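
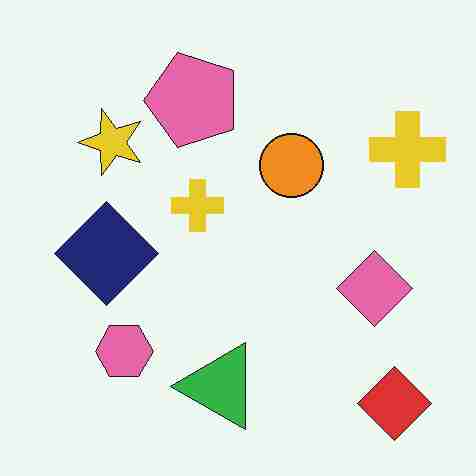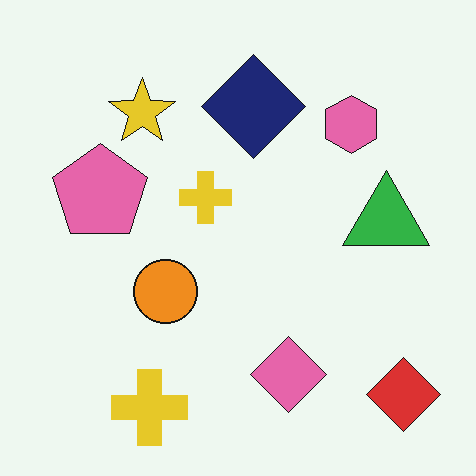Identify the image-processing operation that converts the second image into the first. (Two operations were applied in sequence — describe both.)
The image was transposed (reflected across the top-left ↔ bottom-right diagonal), then degraded with heavy JPEG compression.

Shapes have swapped their row and column positions — what was in the top-right is now in the bottom-left — a diagonal reflection. Blocky 8×8 compression artifacts appear around shape edges and the flat background shows ringing — characteristic JPEG degradation.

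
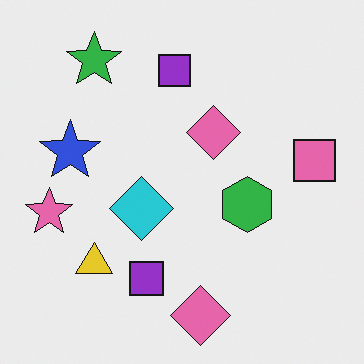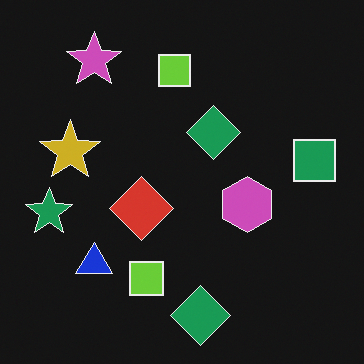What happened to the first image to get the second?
The transformation is: color-inverted (negative).

The light background has become dark and every shape's color is its complement — a photographic negative.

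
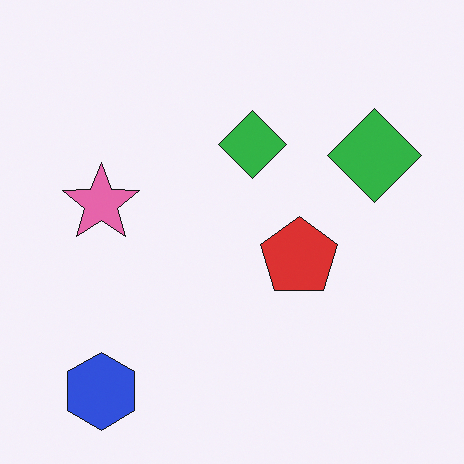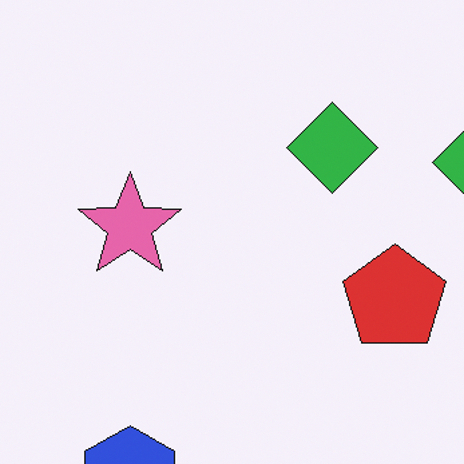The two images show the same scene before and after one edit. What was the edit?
Cropped slightly and scaled back up.

The visible shapes are larger and the field of view is narrower; shapes near the original edges may be partly or wholly outside the frame — a crop-and-rescale.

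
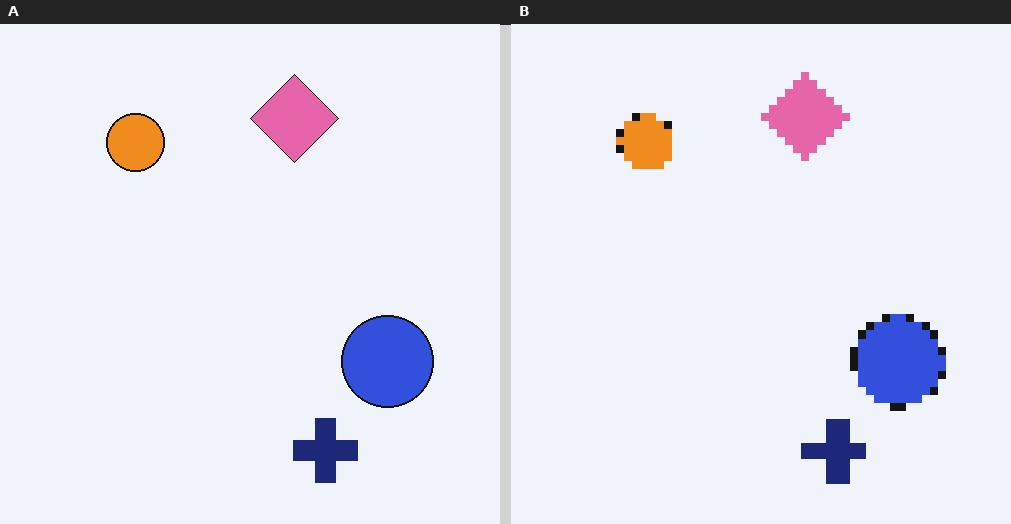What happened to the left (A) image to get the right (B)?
The right (B) image is the left (A) pixelated into visible square blocks.

Shapes are reduced to large square blocks; fine edges and outlines are lost — a downscale-then-upscale (mosaic) effect.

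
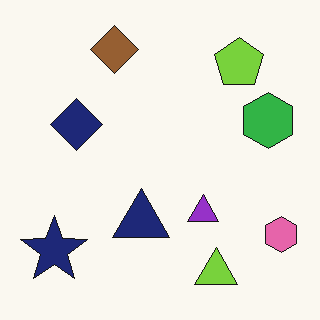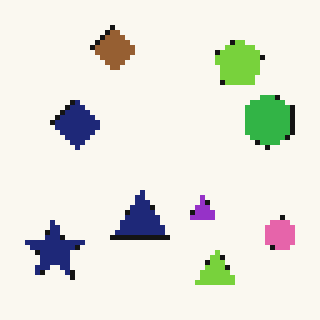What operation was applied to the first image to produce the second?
It was mildly pixelated.

Shapes are reduced to large square blocks; fine edges and outlines are lost — a downscale-then-upscale (mosaic) effect.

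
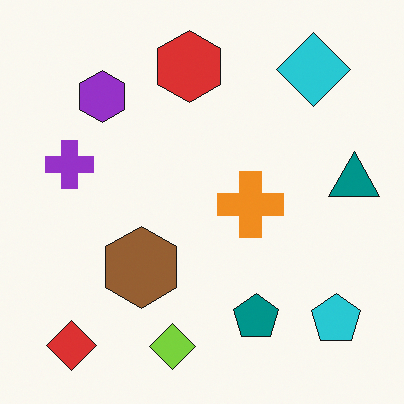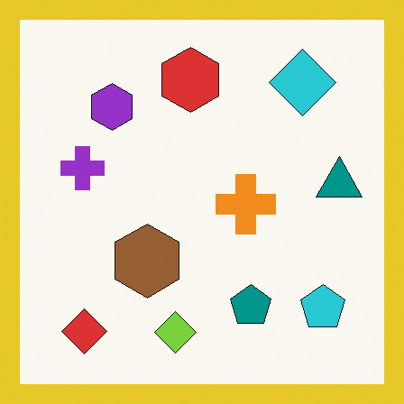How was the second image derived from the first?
It was framed with a yellow border.

A solid yellow frame runs around the edge of the second image, with the content slightly shrunk inside it.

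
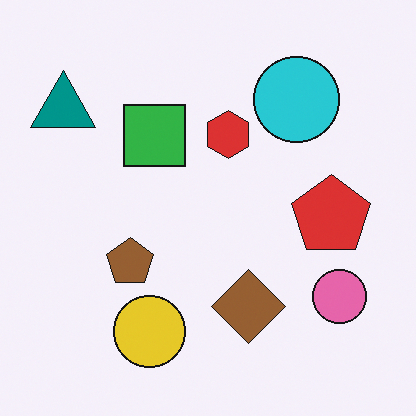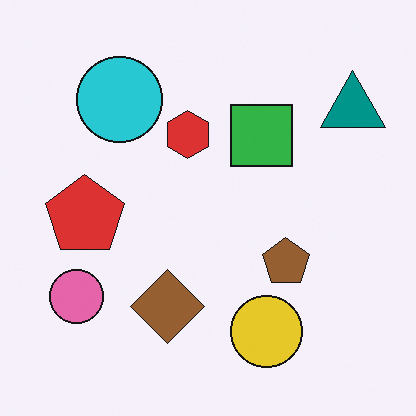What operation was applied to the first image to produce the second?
This is the original image flipped horizontally (left ↔ right).

The teal triangle is in the top-left of the first image and the top-right of the second — shapes on opposite sides of the vertical midline have swapped in a mirror flip.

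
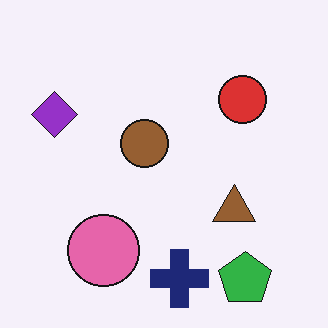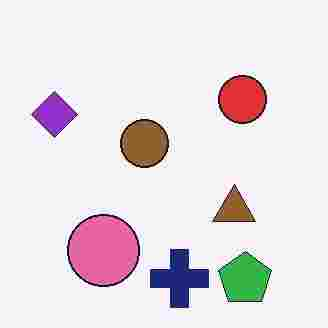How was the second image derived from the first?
The second image is the first heavily JPEG-compressed with obvious blocking artifacts.

Blocky 8×8 compression artifacts appear around shape edges and the flat background shows ringing — characteristic JPEG degradation.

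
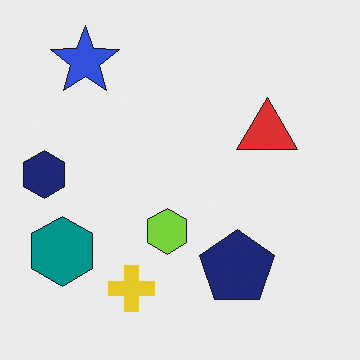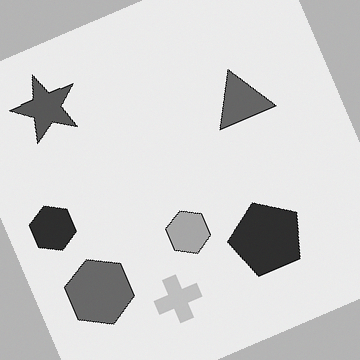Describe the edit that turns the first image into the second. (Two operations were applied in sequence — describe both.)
This is the original image rotated counter-clockwise by a clearly visible amount, then converted to grayscale.

Every shape is tilted by the same angle and the image corners show triangular fill wedges — a whole-image rotation by a non-right angle. All color is removed — every shape is now a shade of grey.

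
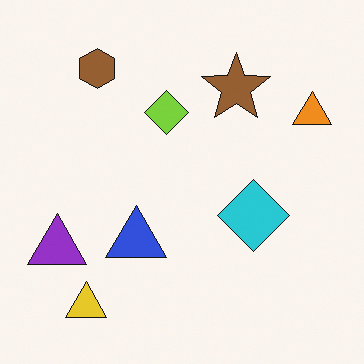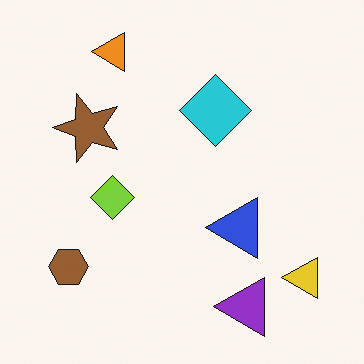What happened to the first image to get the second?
It was rotated 90° counter-clockwise.

The yellow triangle sits in the bottom-left of the first image and the bottom-right of the second — consistent with a whole-image 90° counter-clockwise rotation.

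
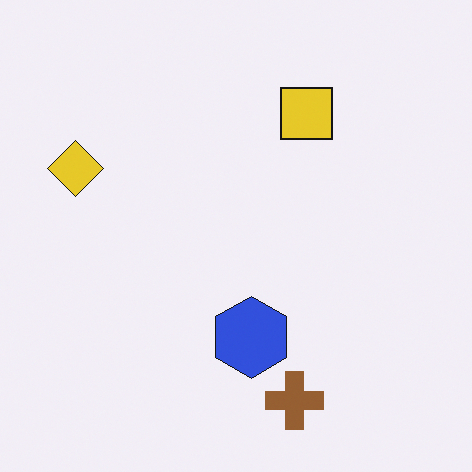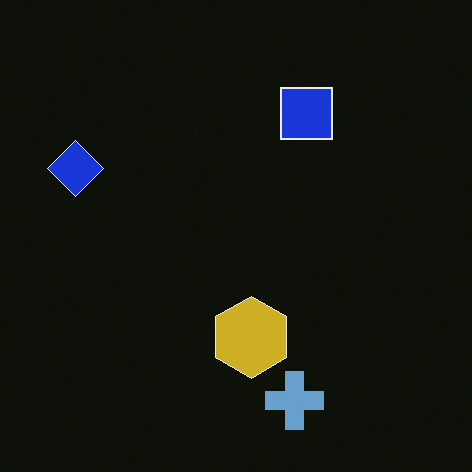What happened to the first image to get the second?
The second image is the first color-inverted (negative).

The light background has become dark and every shape's color is its complement — a photographic negative.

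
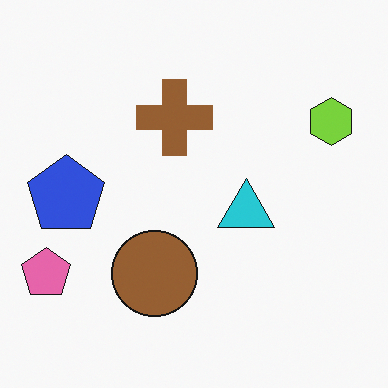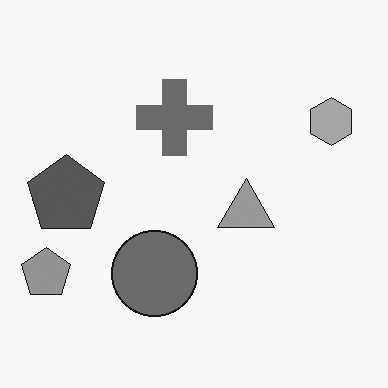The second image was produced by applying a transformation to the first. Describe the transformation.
It was converted to grayscale.

All color is removed — every shape is now a shade of grey.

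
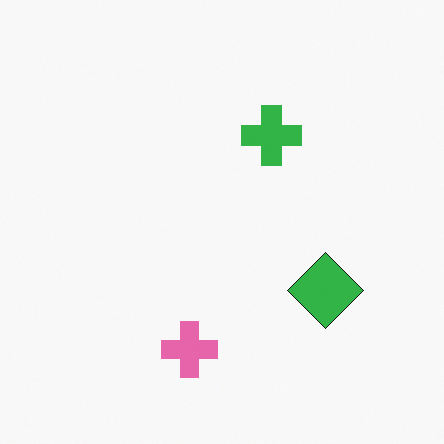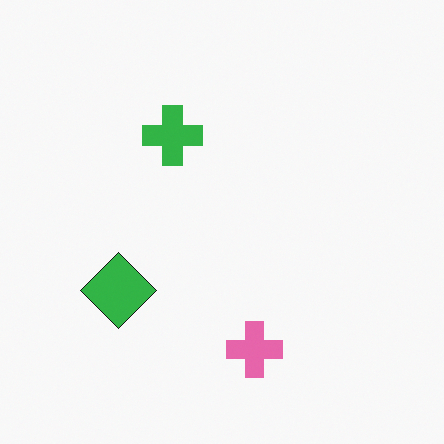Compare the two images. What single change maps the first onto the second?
This is the original image flipped horizontally (left ↔ right).

The green diamond is in the right of the first image and the left of the second — shapes on opposite sides of the vertical midline have swapped in a mirror flip.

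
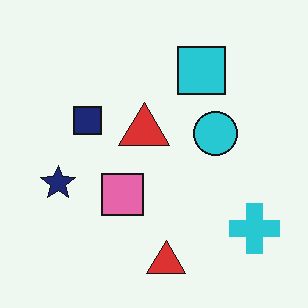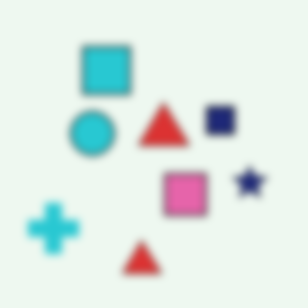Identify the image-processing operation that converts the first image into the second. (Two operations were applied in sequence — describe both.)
The image was noticeably gaussian-blurred, then flipped horizontally (left ↔ right).

Shape edges and outlines are uniformly softened across the whole image. The cyan cross is in the bottom-right of the first image and the bottom-left of the second — shapes on opposite sides of the vertical midline have swapped in a mirror flip.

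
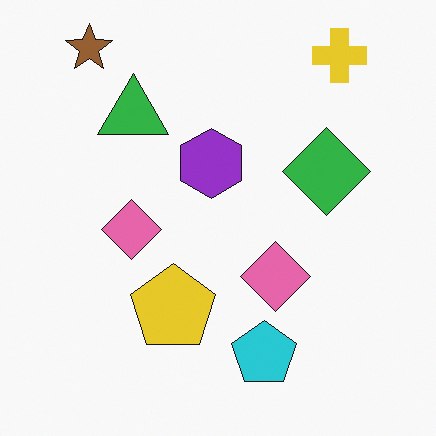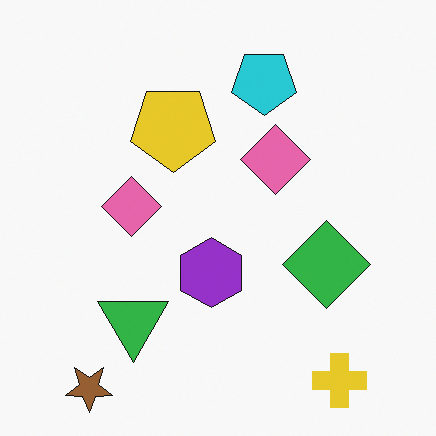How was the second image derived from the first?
The transformation is: flipped vertically (top ↔ bottom).

The brown star is in the top-left of the first image and the bottom-left of the second — shapes on opposite sides of the horizontal midline have swapped in a mirror flip.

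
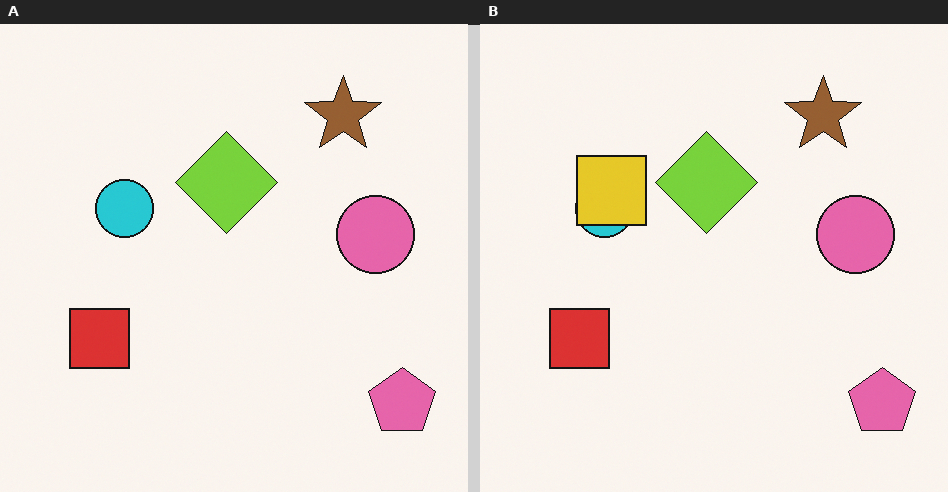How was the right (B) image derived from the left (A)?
Overlaid with an additional yellow square.

A yellow square appears in the right (B) image that is absent from the left (A).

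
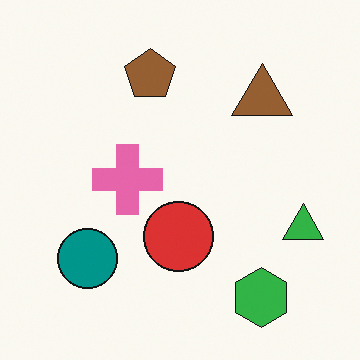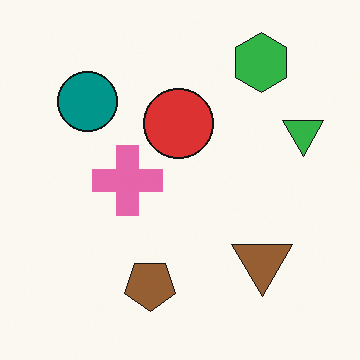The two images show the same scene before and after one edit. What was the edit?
This is the original image flipped vertically (top ↔ bottom).

The green hexagon is in the bottom-right of the first image and the top-right of the second — shapes on opposite sides of the horizontal midline have swapped in a mirror flip.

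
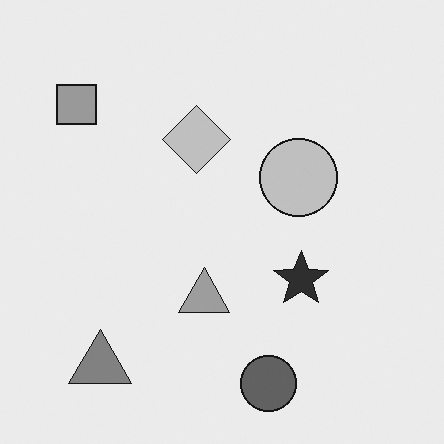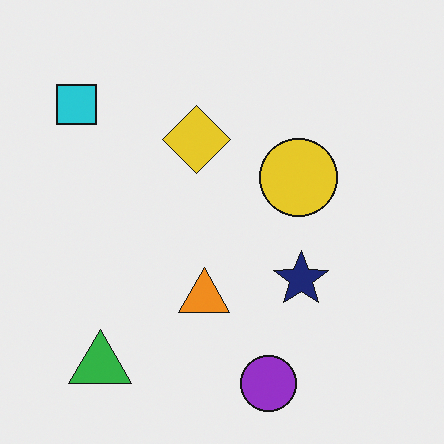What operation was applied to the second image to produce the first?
The transformation is: converted to grayscale.

All color is removed — every shape is now a shade of grey.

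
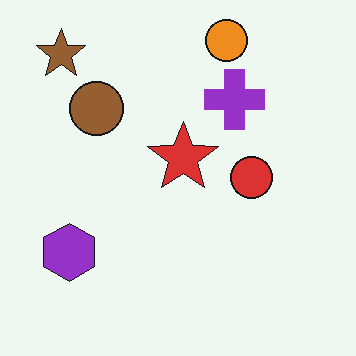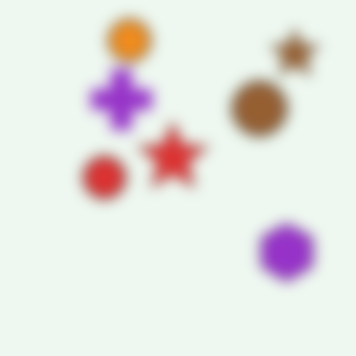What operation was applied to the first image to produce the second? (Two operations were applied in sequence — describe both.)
This is the original image flipped horizontally (left ↔ right), then strongly gaussian-blurred.

The brown star is in the top-left of the first image and the top-right of the second — shapes on opposite sides of the vertical midline have swapped in a mirror flip. Shape edges and outlines are uniformly softened across the whole image.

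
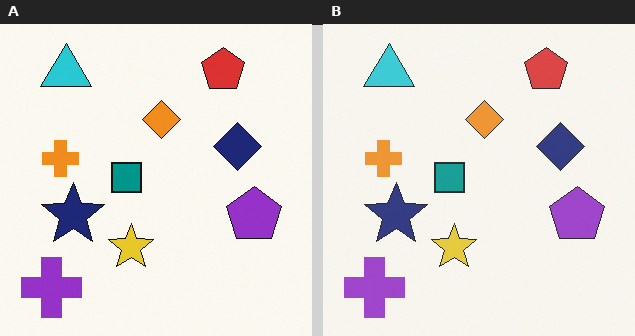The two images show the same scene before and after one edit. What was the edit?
The image was given slightly reduced contrast.

Tones are pushed toward mid-grey across the whole image — a global contrast change.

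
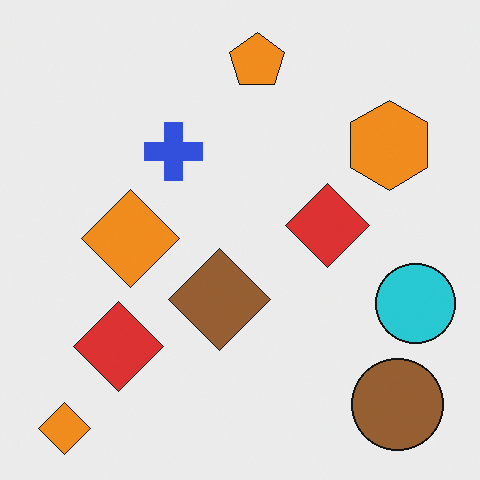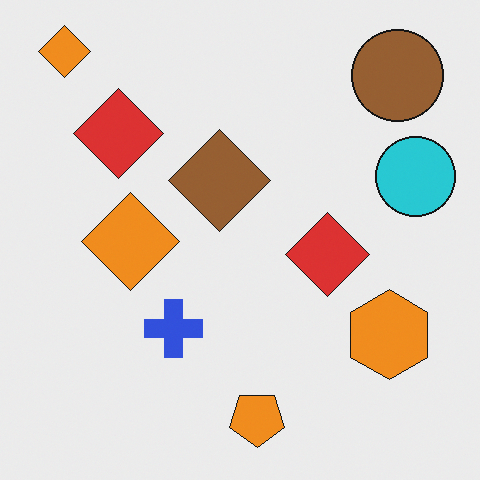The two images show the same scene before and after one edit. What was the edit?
It was flipped vertically (top ↔ bottom).

The orange pentagon is in the top of the first image and the bottom of the second — shapes on opposite sides of the horizontal midline have swapped in a mirror flip.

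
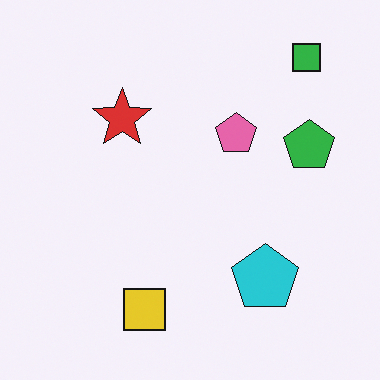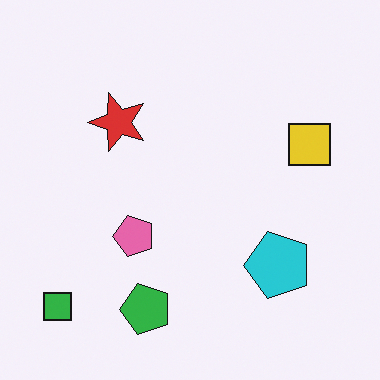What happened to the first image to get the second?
Transposed (reflected across the top-left ↔ bottom-right diagonal).

Shapes have swapped their row and column positions — what was in the top-right is now in the bottom-left — a diagonal reflection.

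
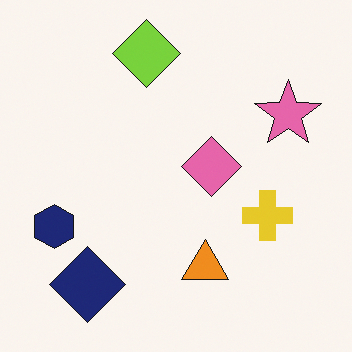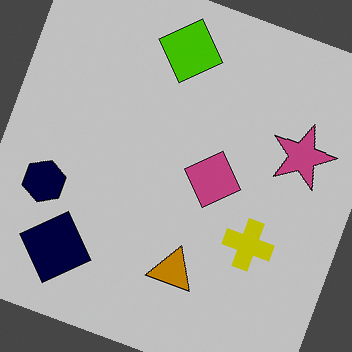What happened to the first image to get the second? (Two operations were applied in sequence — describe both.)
The transformation is: aggressively posterized, then rotated clockwise by a clearly visible amount.

Each flat color has snapped to a coarser quantized level — most visibly, the near-white background has dropped to a flat grey. Every shape is tilted by the same angle and the image corners show triangular fill wedges — a whole-image rotation by a non-right angle.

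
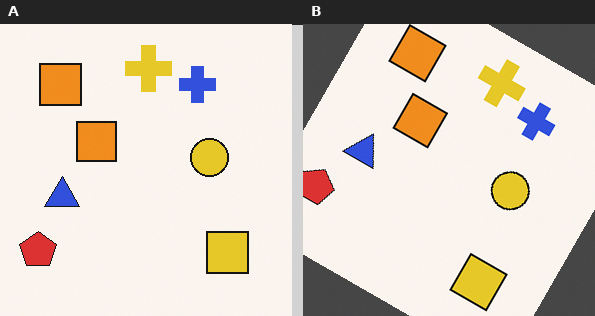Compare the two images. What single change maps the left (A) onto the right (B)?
Rotated clockwise by a clearly visible amount.

Every shape is tilted by the same angle and the image corners show triangular fill wedges — a whole-image rotation by a non-right angle.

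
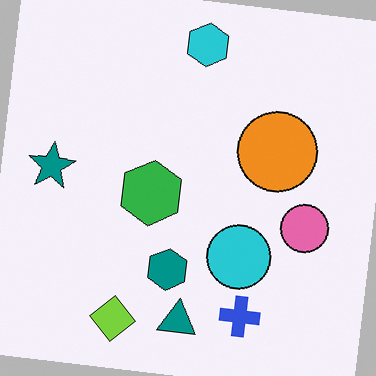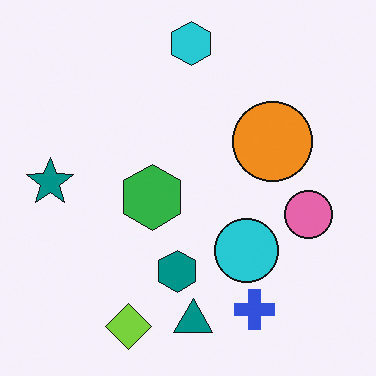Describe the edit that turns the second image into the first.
This is the original image rotated clockwise by a small amount.

Every shape is tilted by the same angle and the image corners show triangular fill wedges — a whole-image rotation by a non-right angle.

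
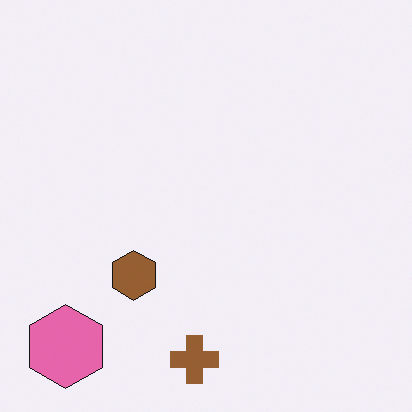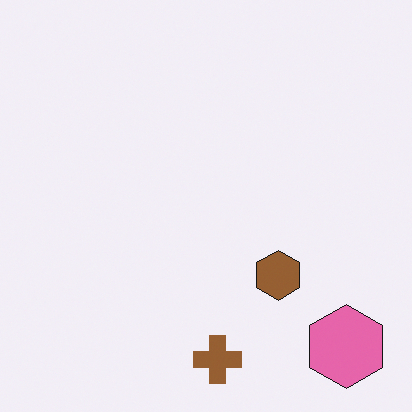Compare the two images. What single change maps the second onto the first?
This is the original image flipped horizontally (left ↔ right).

The pink hexagon is in the bottom-right of the second image and the bottom-left of the first — shapes on opposite sides of the vertical midline have swapped in a mirror flip.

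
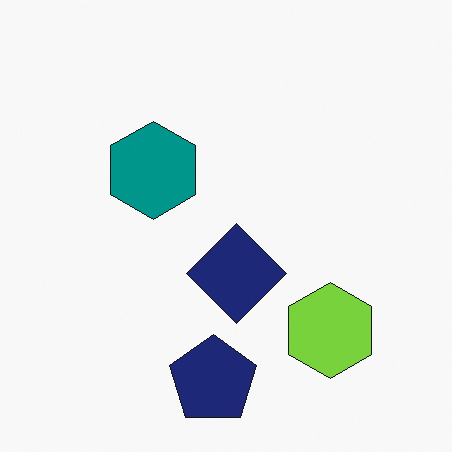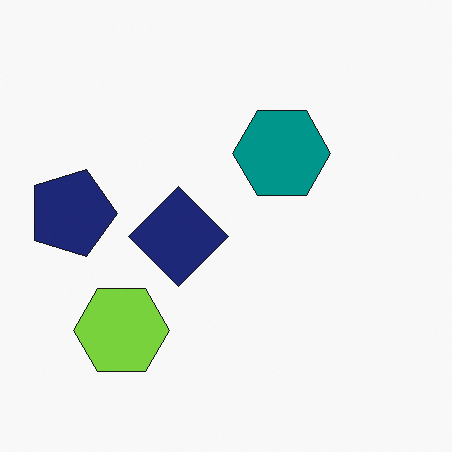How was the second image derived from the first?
It was rotated 90° clockwise.

The navy pentagon sits in the bottom of the first image and the left of the second — consistent with a whole-image 90° clockwise rotation.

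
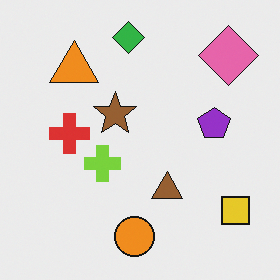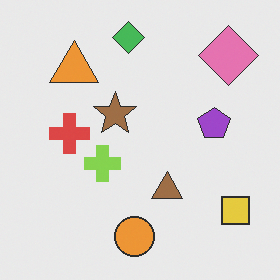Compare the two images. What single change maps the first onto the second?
It was given slightly reduced contrast.

Tones are pushed toward mid-grey across the whole image — a global contrast change.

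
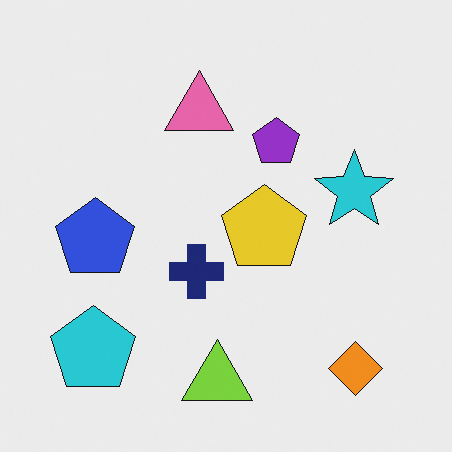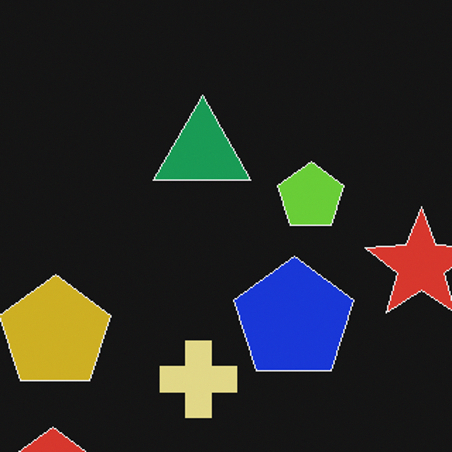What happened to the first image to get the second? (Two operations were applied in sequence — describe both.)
Cropped to a modestly smaller region and rescaled, then color-inverted (negative).

The visible shapes are larger and the field of view is narrower; shapes near the original edges may be partly or wholly outside the frame — a crop-and-rescale. The light background has become dark and every shape's color is its complement — a photographic negative.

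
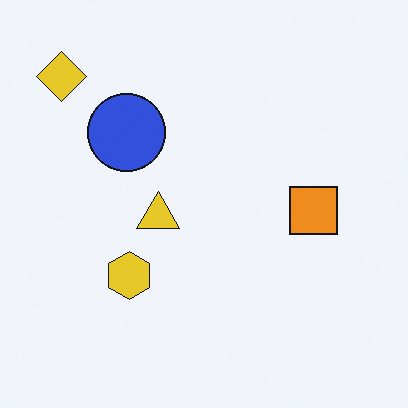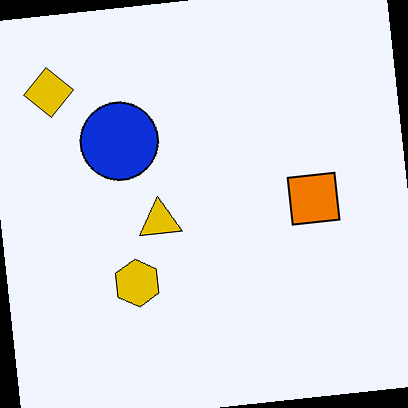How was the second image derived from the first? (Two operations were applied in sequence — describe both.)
The image was given slightly increased contrast, then rotated counter-clockwise by a small amount.

Tones are pushed away from mid-grey across the whole image — a global contrast change. Every shape is tilted by the same angle and the image corners show triangular fill wedges — a whole-image rotation by a non-right angle.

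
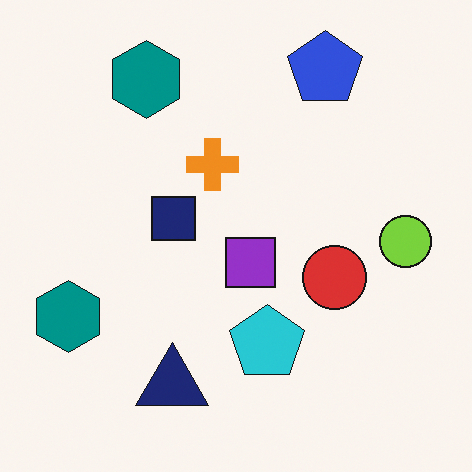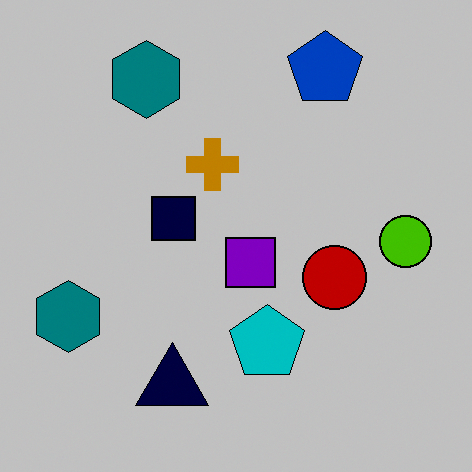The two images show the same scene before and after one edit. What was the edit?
The image was heavily posterized to just a handful of flat colors.

Each flat color has snapped to a coarser quantized level — most visibly, the near-white background has dropped to a flat grey.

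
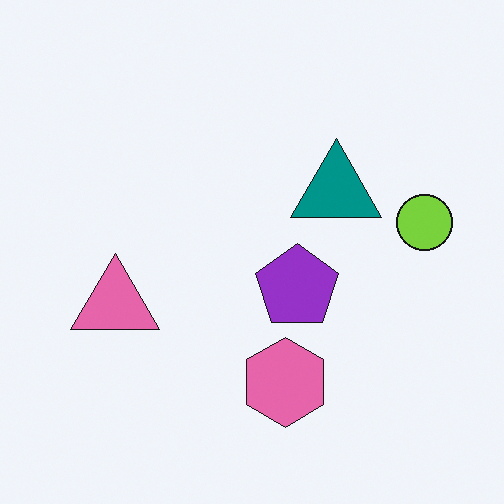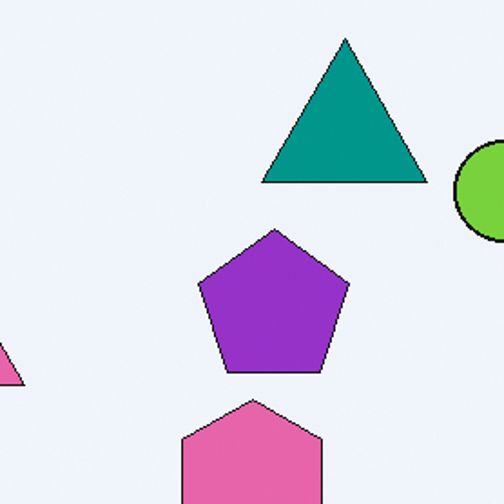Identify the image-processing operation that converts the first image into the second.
It was cropped tightly and scaled back up.

The visible shapes are larger and the field of view is narrower; shapes near the original edges may be partly or wholly outside the frame — a crop-and-rescale.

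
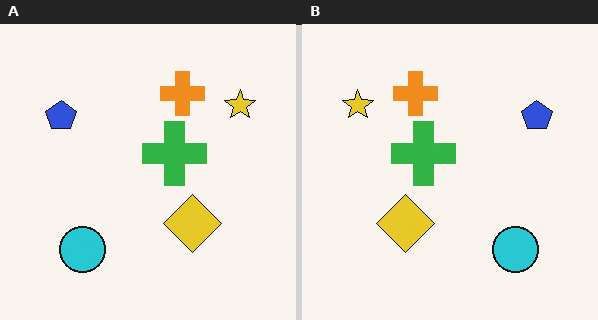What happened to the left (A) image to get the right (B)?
The right (B) image is the left (A) flipped horizontally (left ↔ right).

The yellow star is in the top-right of the left (A) image and the top-left of the right (B) — shapes on opposite sides of the vertical midline have swapped in a mirror flip.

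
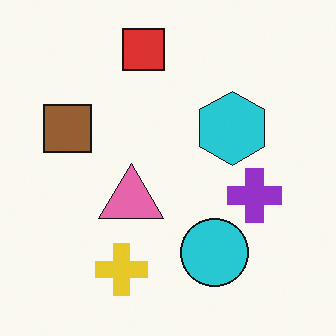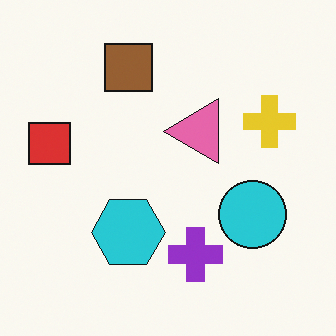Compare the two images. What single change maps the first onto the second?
The image was transposed (reflected across the top-left ↔ bottom-right diagonal).

Shapes have swapped their row and column positions — what was in the top-right is now in the bottom-left — a diagonal reflection.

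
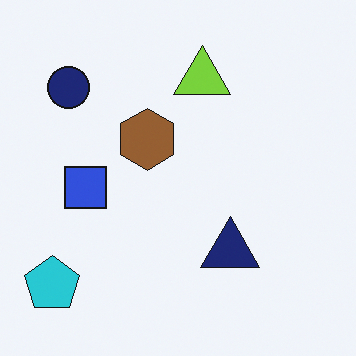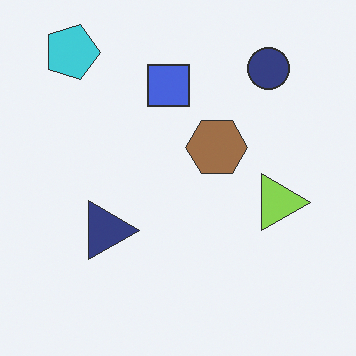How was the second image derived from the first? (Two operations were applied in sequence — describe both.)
The image was given slightly reduced contrast, then rotated 90° clockwise.

Tones are pushed toward mid-grey across the whole image — a global contrast change. The cyan pentagon sits in the bottom-left of the first image and the top-left of the second — consistent with a whole-image 90° clockwise rotation.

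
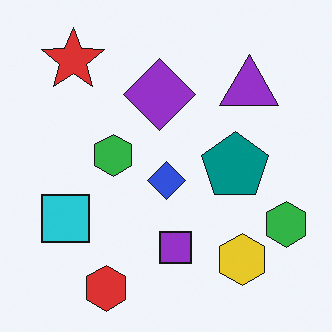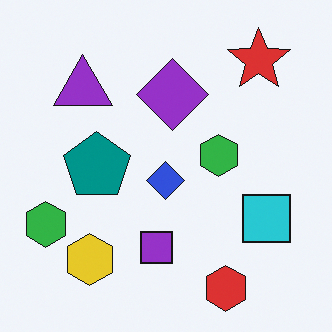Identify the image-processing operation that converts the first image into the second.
The image was flipped horizontally (left ↔ right).

The cyan square is in the left of the first image and the right of the second — shapes on opposite sides of the vertical midline have swapped in a mirror flip.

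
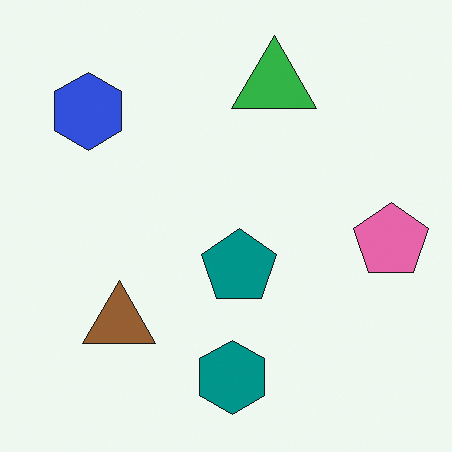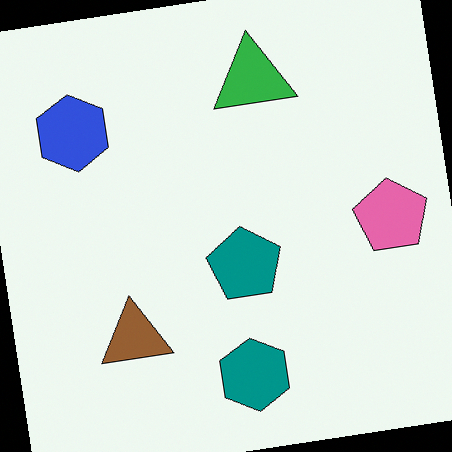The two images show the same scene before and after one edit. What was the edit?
It was rotated counter-clockwise by a small amount.

Every shape is tilted by the same angle and the image corners show triangular fill wedges — a whole-image rotation by a non-right angle.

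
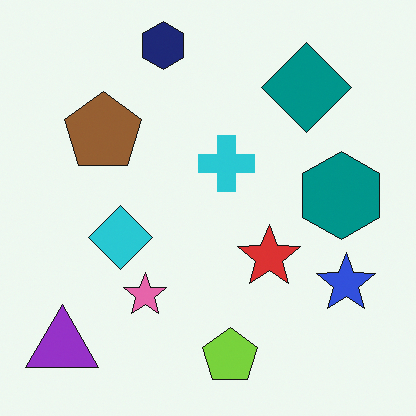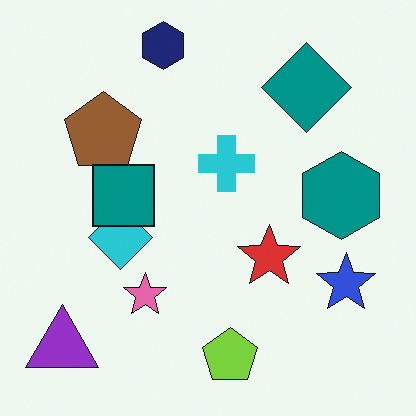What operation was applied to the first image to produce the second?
The image was overlaid with an additional teal square.

A teal square appears in the second image that is absent from the first.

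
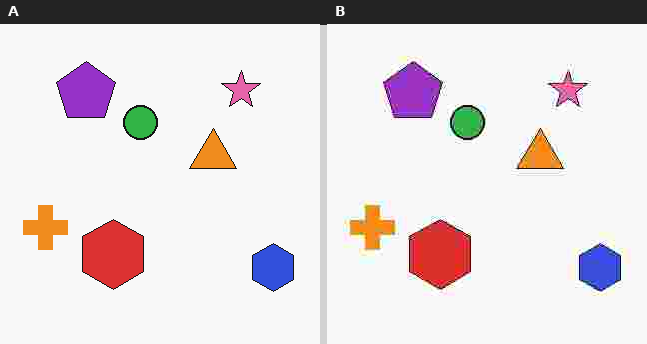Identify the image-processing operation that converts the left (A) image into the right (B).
It was degraded with heavy JPEG compression.

Blocky 8×8 compression artifacts appear around shape edges and the flat background shows ringing — characteristic JPEG degradation.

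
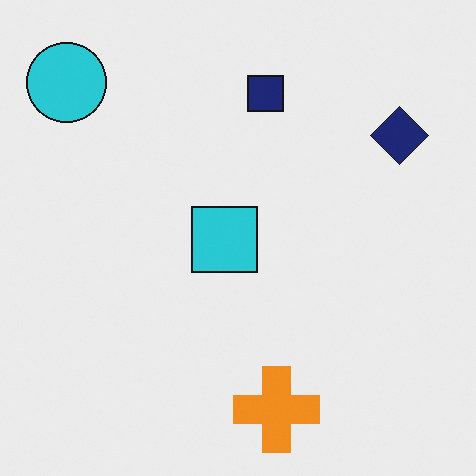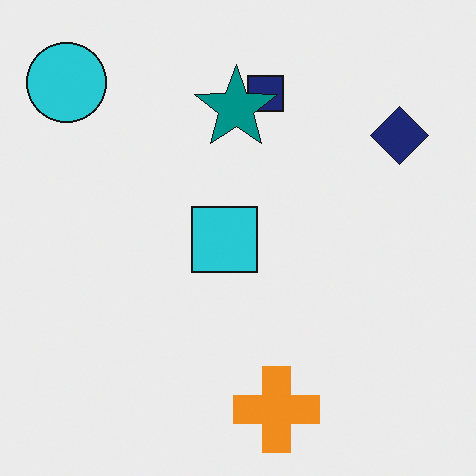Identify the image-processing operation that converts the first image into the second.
It was overlaid with an additional teal star.

A teal star appears in the second image that is absent from the first.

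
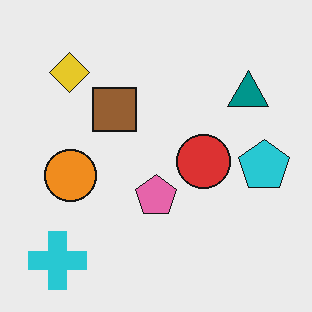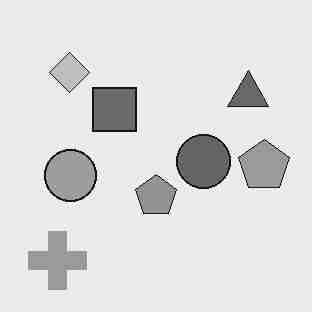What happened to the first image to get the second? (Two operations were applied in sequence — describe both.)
Converted to grayscale, then degraded with heavy JPEG compression.

All color is removed — every shape is now a shade of grey. Blocky 8×8 compression artifacts appear around shape edges and the flat background shows ringing — characteristic JPEG degradation.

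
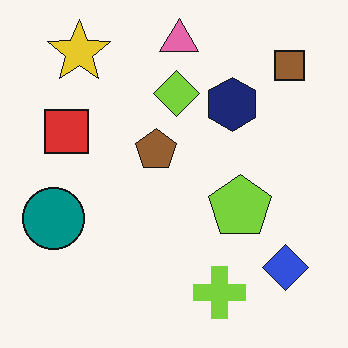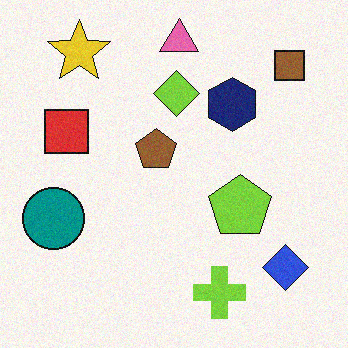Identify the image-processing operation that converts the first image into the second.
The image was degraded with subtle gaussian noise.

Random speckle covers the whole image, including the flat background.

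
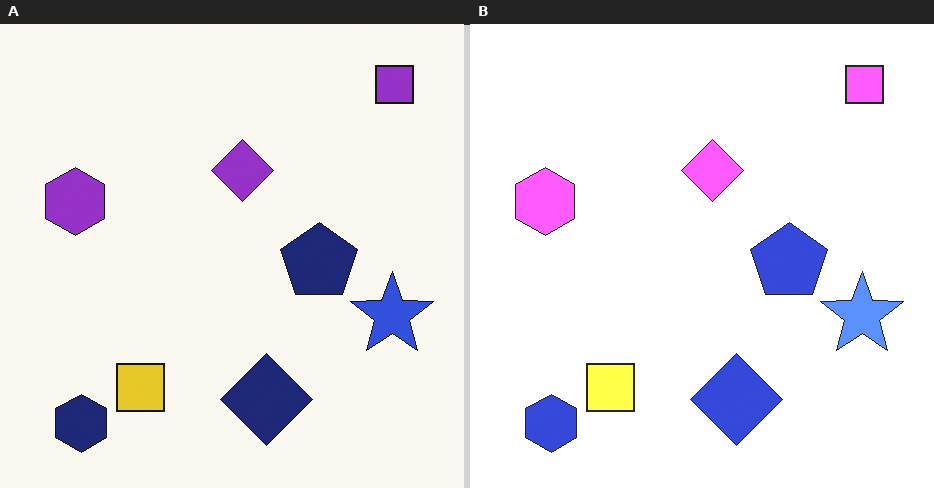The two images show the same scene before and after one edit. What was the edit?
The transformation is: brightened a lot.

Every pixel — background and shapes alike — is uniformly brightened.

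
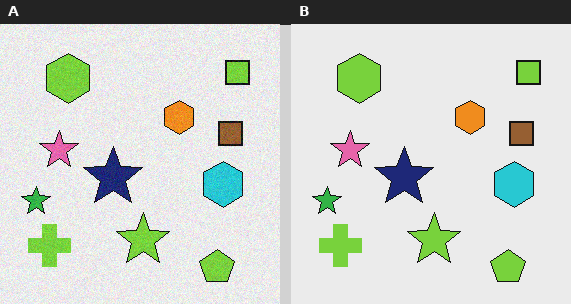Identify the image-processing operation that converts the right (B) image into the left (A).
The left (A) image is the right (B) degraded with subtle gaussian noise.

Random speckle covers the whole image, including the flat background.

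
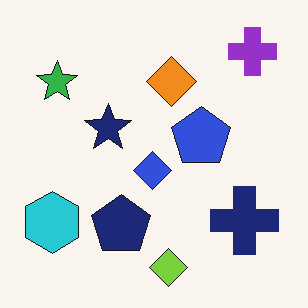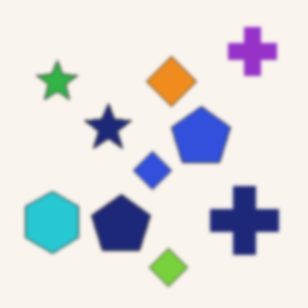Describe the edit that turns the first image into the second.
Lightly blurred.

Shape edges and outlines are uniformly softened across the whole image.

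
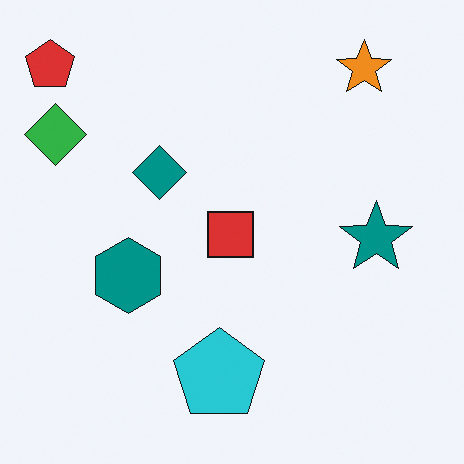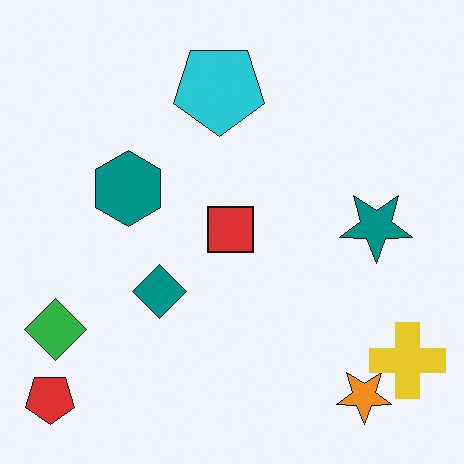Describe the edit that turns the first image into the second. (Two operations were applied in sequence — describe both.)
The transformation is: flipped vertically (top ↔ bottom), then overlaid with an additional yellow cross.

The red pentagon is in the top-left of the first image and the bottom-left of the second — shapes on opposite sides of the horizontal midline have swapped in a mirror flip. A yellow cross appears in the second image that is absent from the first.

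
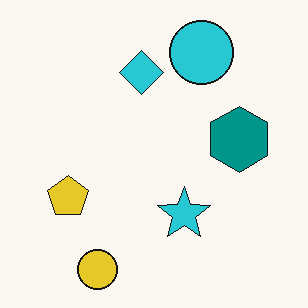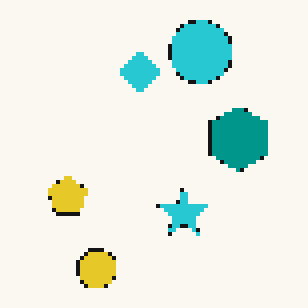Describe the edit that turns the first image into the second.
The second image is the first lightly pixelated (a mild mosaic effect).

Shapes are reduced to large square blocks; fine edges and outlines are lost — a downscale-then-upscale (mosaic) effect.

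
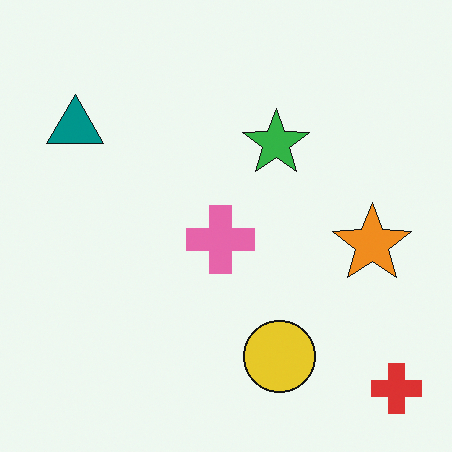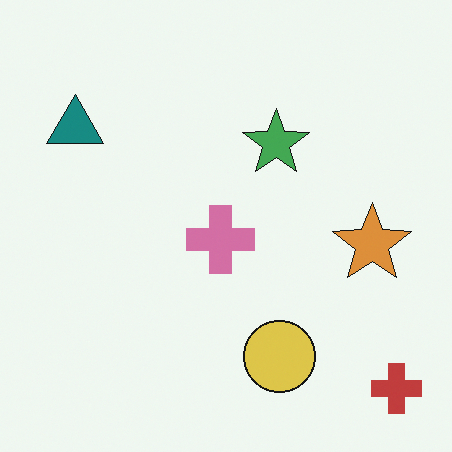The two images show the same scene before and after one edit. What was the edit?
The transformation is: slightly desaturated.

All colors are more muted and greyish — a global saturation change.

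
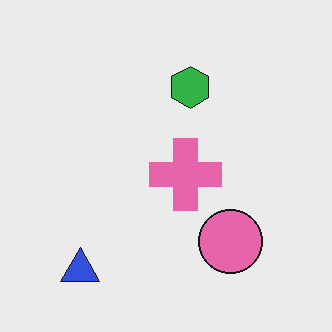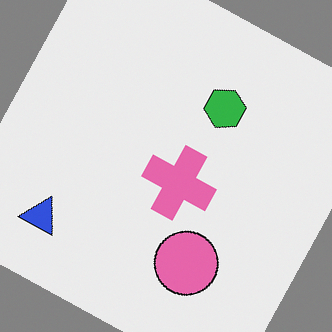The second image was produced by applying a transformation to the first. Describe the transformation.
The second image is the first rotated clockwise by a moderate amount.

Every shape is tilted by the same angle and the image corners show triangular fill wedges — a whole-image rotation by a non-right angle.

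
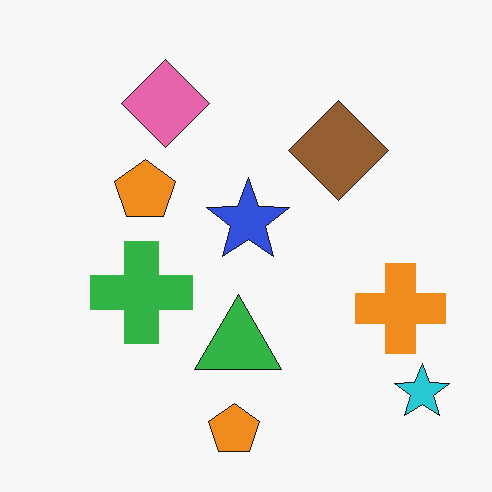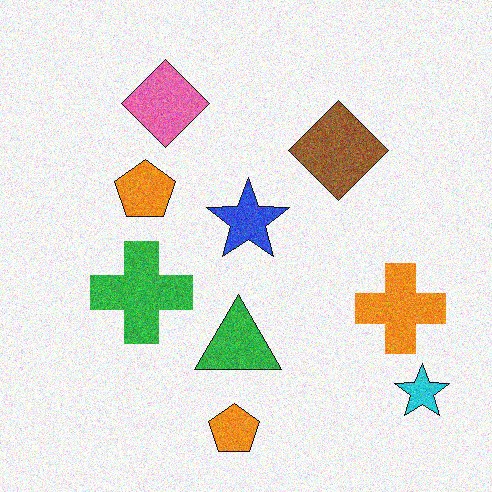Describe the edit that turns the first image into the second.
The image was degraded with visible gaussian noise.

Random speckle covers the whole image, including the flat background.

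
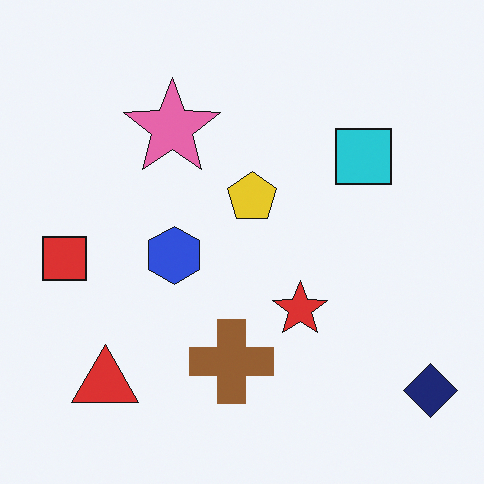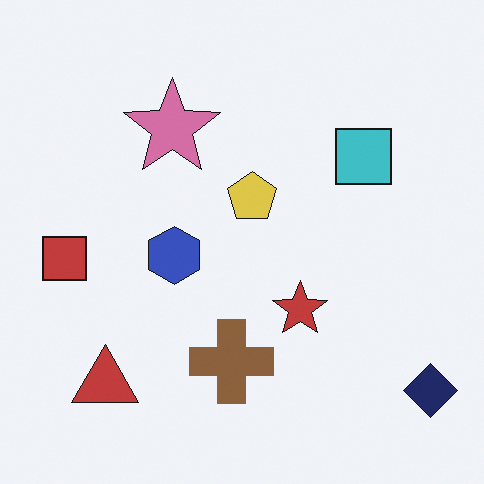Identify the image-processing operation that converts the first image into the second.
The image was slightly desaturated.

All colors are more muted and greyish — a global saturation change.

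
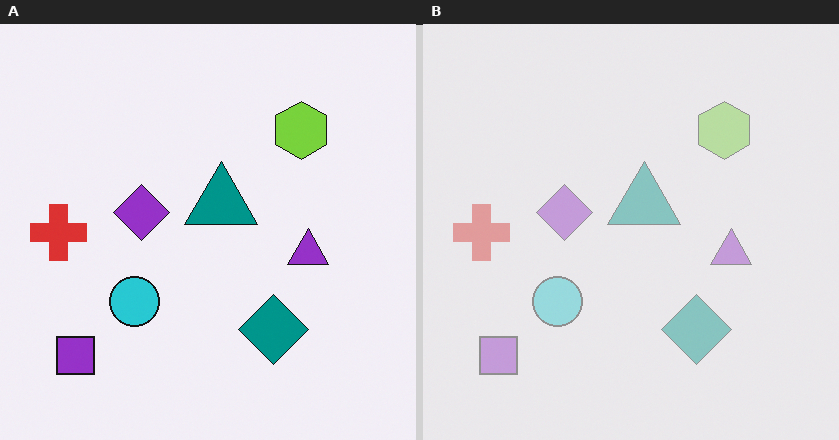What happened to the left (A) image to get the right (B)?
It was washed out (contrast reduced).

Tones are pushed toward mid-grey across the whole image — a global contrast change.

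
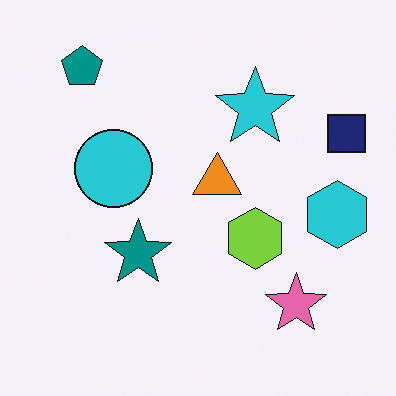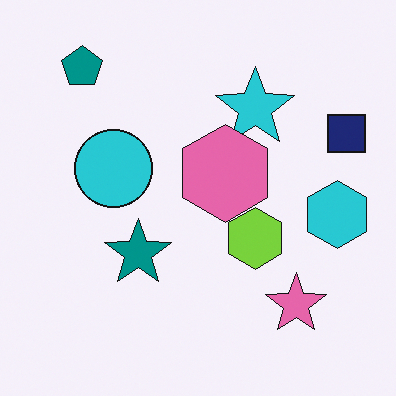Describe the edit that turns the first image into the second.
It was overlaid with an additional pink hexagon.

A pink hexagon appears in the second image that is absent from the first.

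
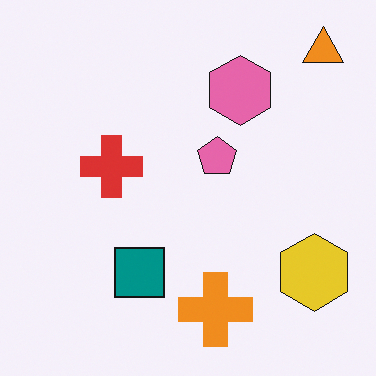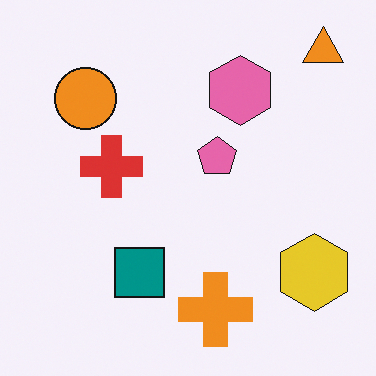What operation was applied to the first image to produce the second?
It was overlaid with an additional orange circle.

An orange circle appears in the second image that is absent from the first.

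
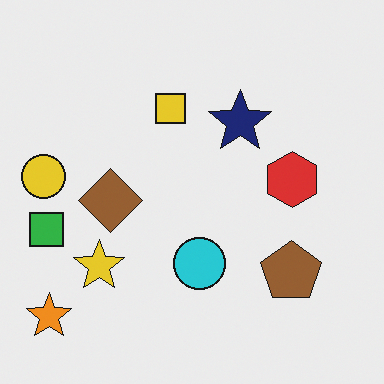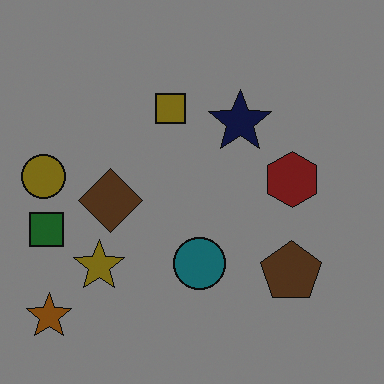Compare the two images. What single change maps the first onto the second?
The second image is the first noticeably darkened.

Every pixel — background and shapes alike — is uniformly darkened.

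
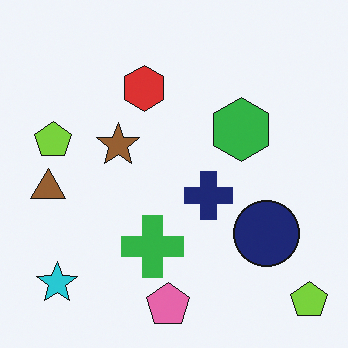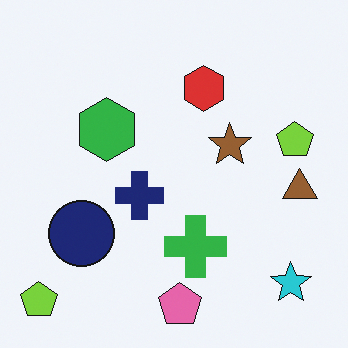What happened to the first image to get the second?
The transformation is: flipped horizontally (left ↔ right).

The brown triangle is in the left of the first image and the right of the second — shapes on opposite sides of the vertical midline have swapped in a mirror flip.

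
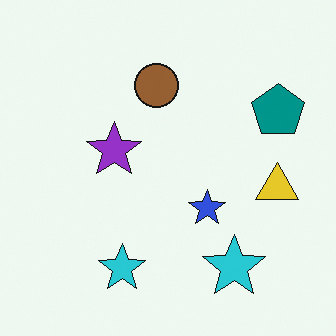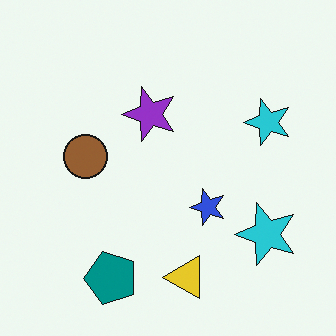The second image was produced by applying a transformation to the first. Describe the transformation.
The second image is the first transposed (reflected across the top-left ↔ bottom-right diagonal).

Shapes have swapped their row and column positions — what was in the top-right is now in the bottom-left — a diagonal reflection.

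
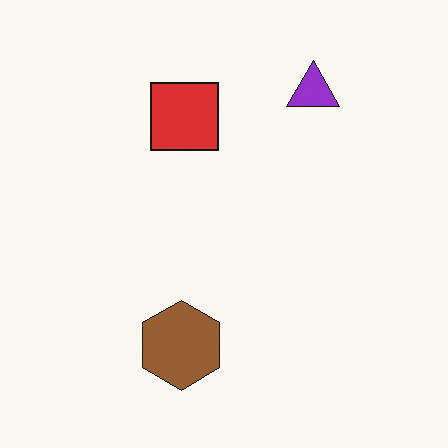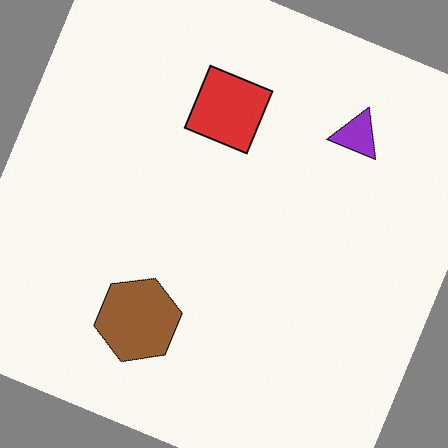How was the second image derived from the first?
The transformation is: rotated clockwise by a clearly visible amount.

Every shape is tilted by the same angle and the image corners show triangular fill wedges — a whole-image rotation by a non-right angle.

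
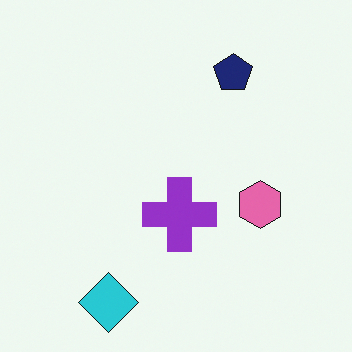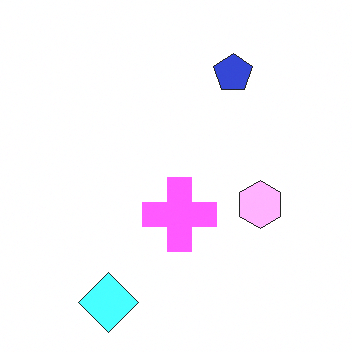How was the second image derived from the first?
The image was brightened a lot.

Every pixel — background and shapes alike — is uniformly brightened.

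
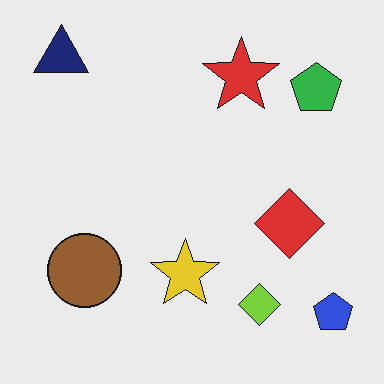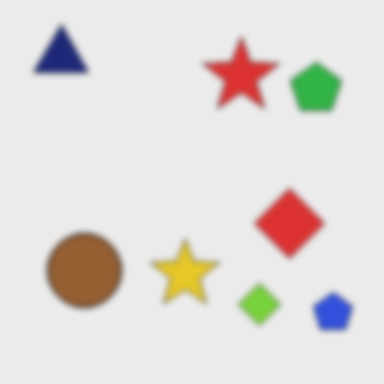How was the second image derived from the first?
It was noticeably gaussian-blurred.

Shape edges and outlines are uniformly softened across the whole image.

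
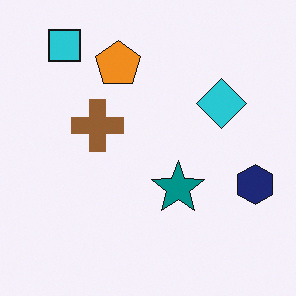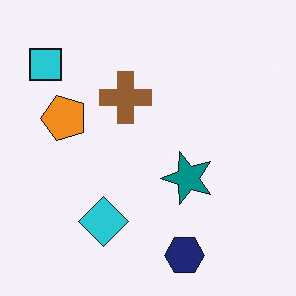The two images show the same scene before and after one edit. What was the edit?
The transformation is: transposed (reflected across the top-left ↔ bottom-right diagonal).

Shapes have swapped their row and column positions — what was in the top-right is now in the bottom-left — a diagonal reflection.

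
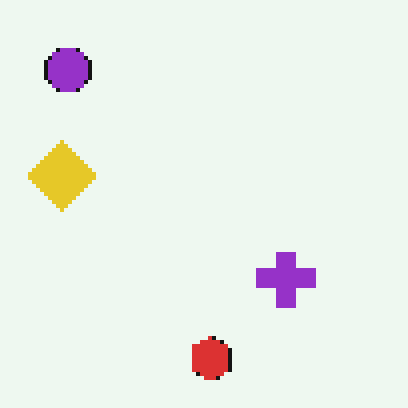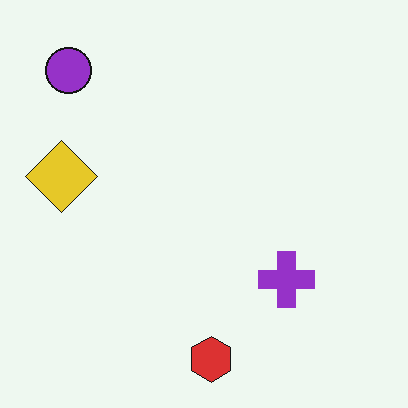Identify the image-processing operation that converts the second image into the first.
This is the original image mildly pixelated.

Shapes are reduced to large square blocks; fine edges and outlines are lost — a downscale-then-upscale (mosaic) effect.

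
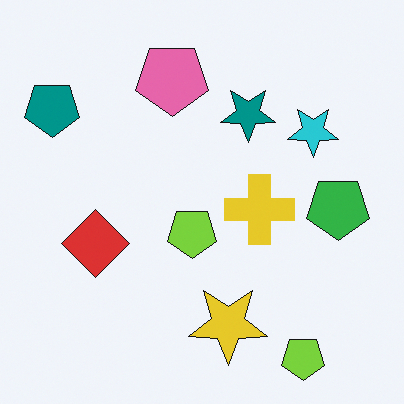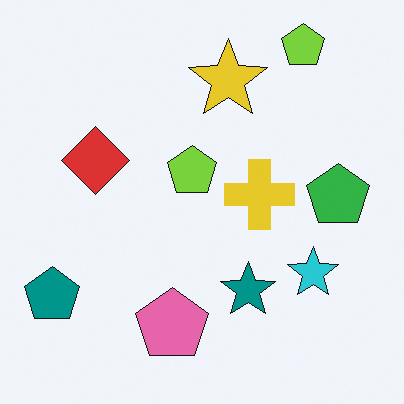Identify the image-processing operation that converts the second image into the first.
The image was flipped vertically (top ↔ bottom).

The pink pentagon is in the bottom of the second image and the top of the first — shapes on opposite sides of the horizontal midline have swapped in a mirror flip.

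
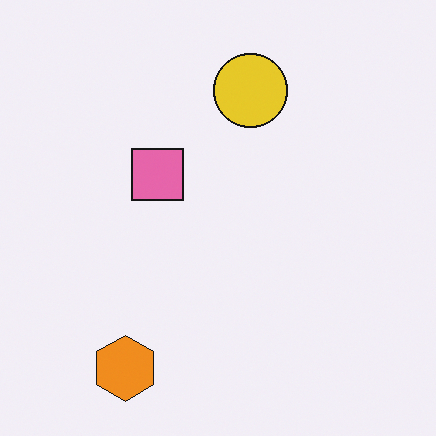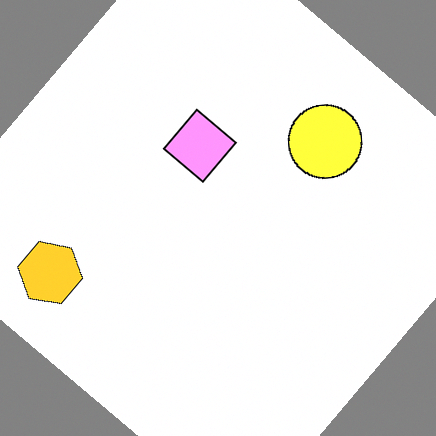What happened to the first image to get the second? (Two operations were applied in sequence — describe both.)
This is the original image substantially brightened, then rotated clockwise by a large amount — several tens of degrees.

Every pixel — background and shapes alike — is uniformly brightened. Every shape is tilted by the same angle and the image corners show triangular fill wedges — a whole-image rotation by a non-right angle.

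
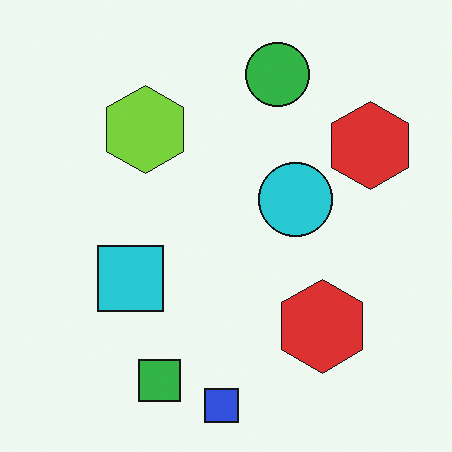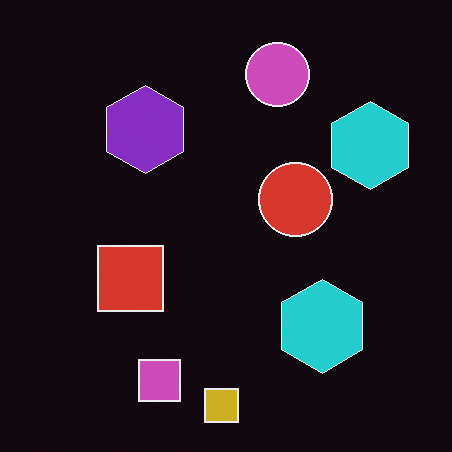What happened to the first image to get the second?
The image was color-inverted (negative).

The light background has become dark and every shape's color is its complement — a photographic negative.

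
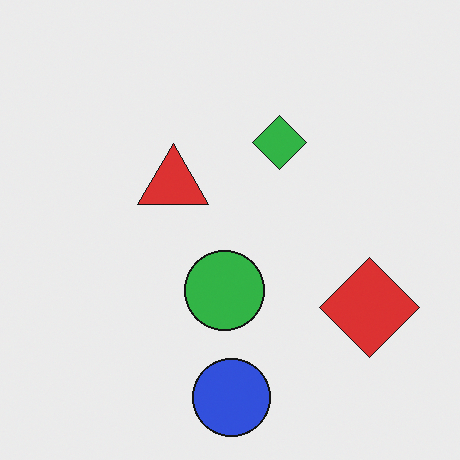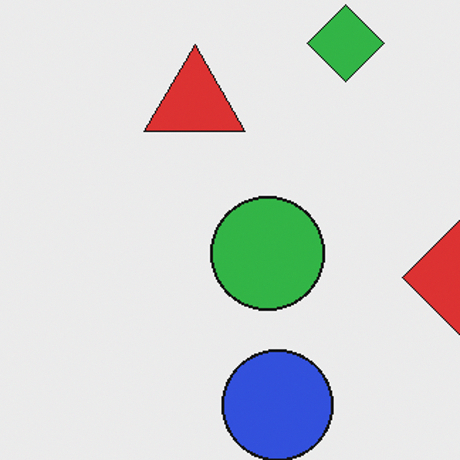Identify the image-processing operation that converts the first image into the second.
This is the original image cropped slightly and scaled back up.

The visible shapes are larger and the field of view is narrower; shapes near the original edges may be partly or wholly outside the frame — a crop-and-rescale.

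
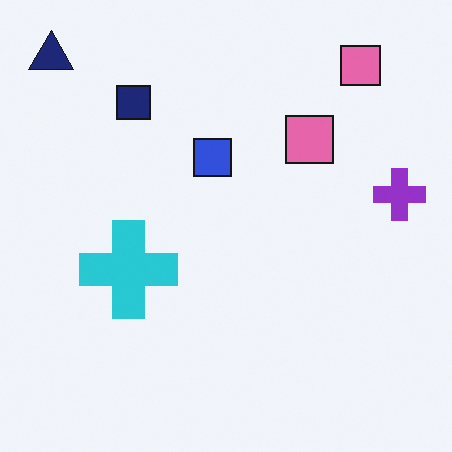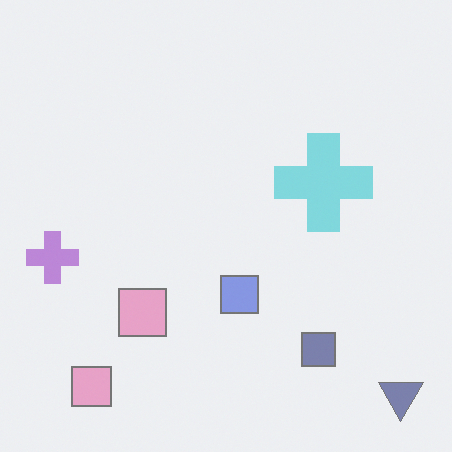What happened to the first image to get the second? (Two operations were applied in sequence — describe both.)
The second image is the first rotated 180°, then washed out (contrast reduced).

The navy triangle sits in the top-left of the first image and the bottom-right of the second — consistent with a whole-image 180° rotation. Tones are pushed toward mid-grey across the whole image — a global contrast change.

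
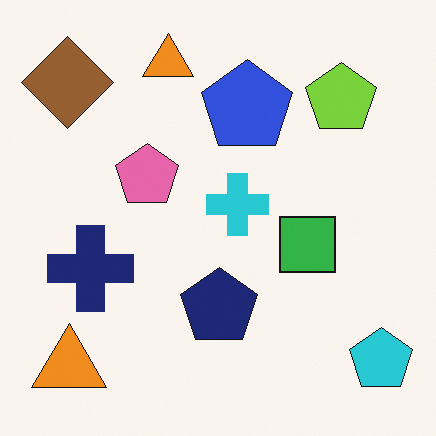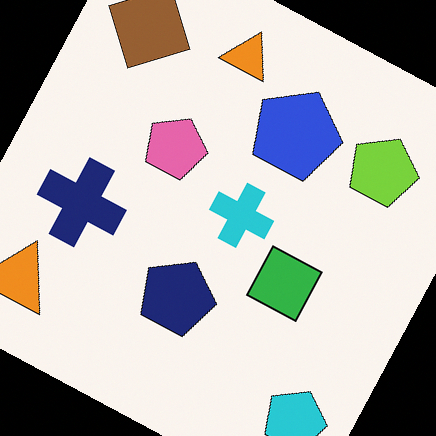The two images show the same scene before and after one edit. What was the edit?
The image was rotated clockwise by a clearly visible amount.

Every shape is tilted by the same angle and the image corners show triangular fill wedges — a whole-image rotation by a non-right angle.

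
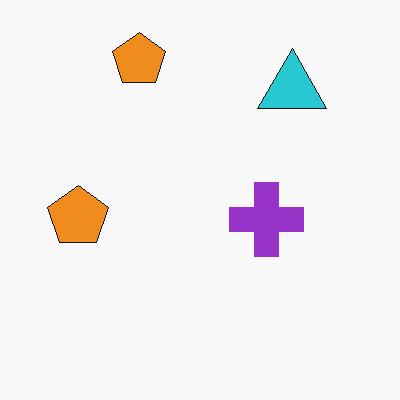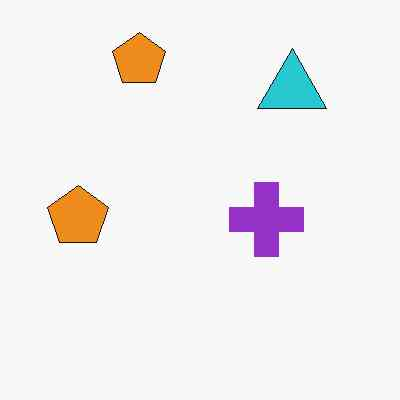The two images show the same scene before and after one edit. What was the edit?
The second image is the first JPEG-compressed with visible artifacts.

Blocky 8×8 compression artifacts appear around shape edges and the flat background shows ringing — characteristic JPEG degradation.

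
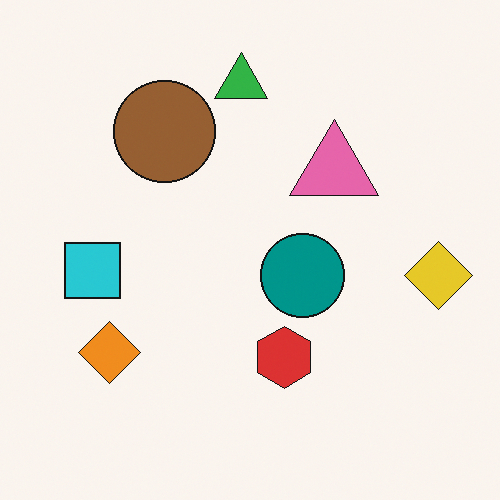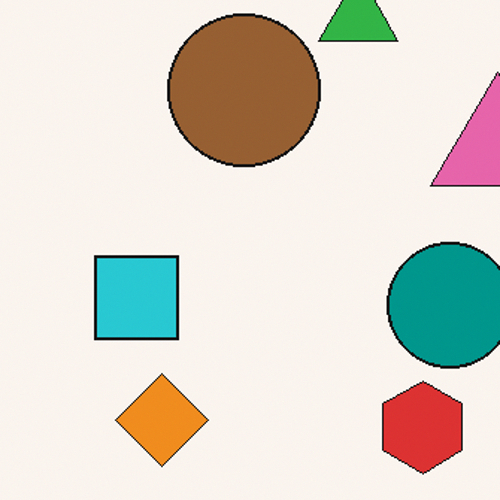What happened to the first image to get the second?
Cropped to a modestly smaller region and rescaled.

The visible shapes are larger and the field of view is narrower; shapes near the original edges may be partly or wholly outside the frame — a crop-and-rescale.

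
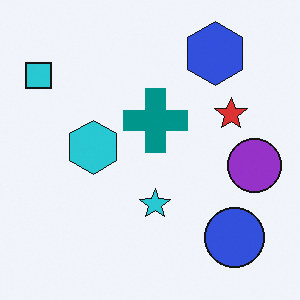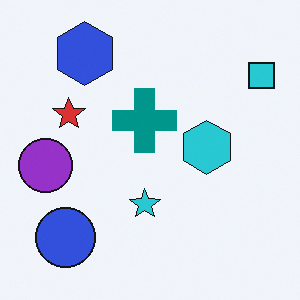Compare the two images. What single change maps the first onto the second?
The transformation is: flipped horizontally (left ↔ right).

The cyan square is in the top-left of the first image and the top-right of the second — shapes on opposite sides of the vertical midline have swapped in a mirror flip.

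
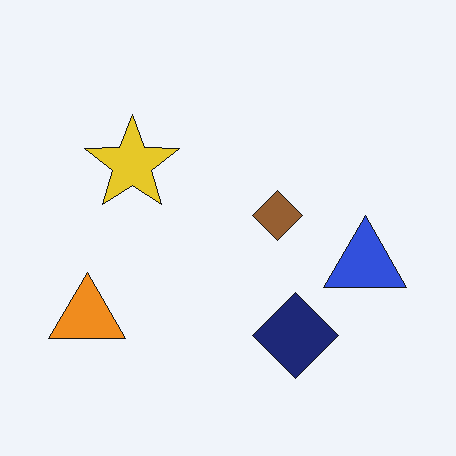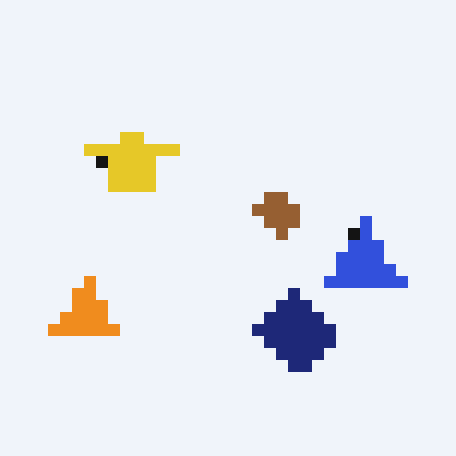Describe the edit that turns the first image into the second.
The image was coarsely pixelated.

Shapes are reduced to large square blocks; fine edges and outlines are lost — a downscale-then-upscale (mosaic) effect.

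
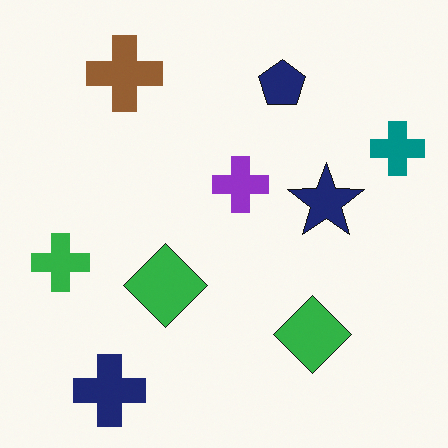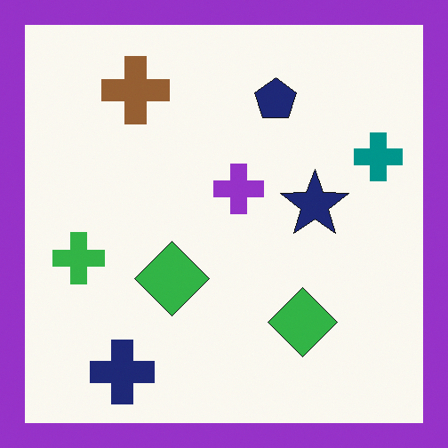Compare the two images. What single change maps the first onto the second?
The transformation is: framed with a purple border.

A solid purple frame runs around the edge of the second image, with the content slightly shrunk inside it.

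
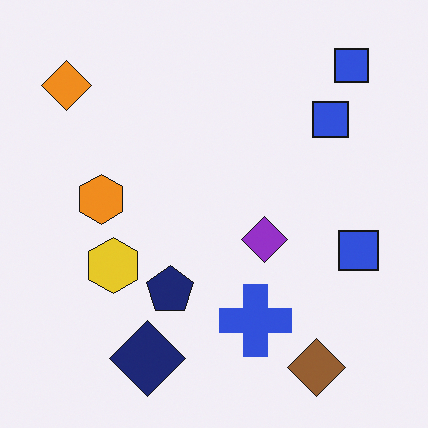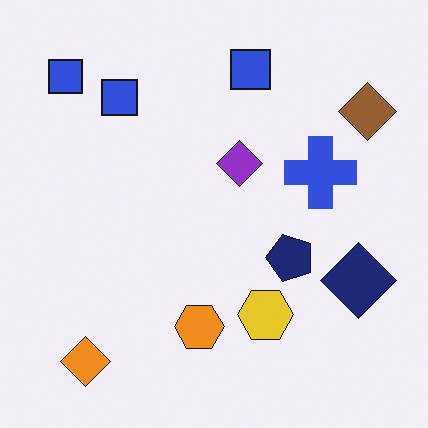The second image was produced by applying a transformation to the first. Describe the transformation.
The second image is the first rotated 90° counter-clockwise.

The orange diamond sits in the top-left of the first image and the bottom-left of the second — consistent with a whole-image 90° counter-clockwise rotation.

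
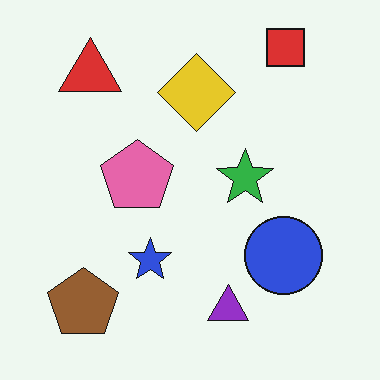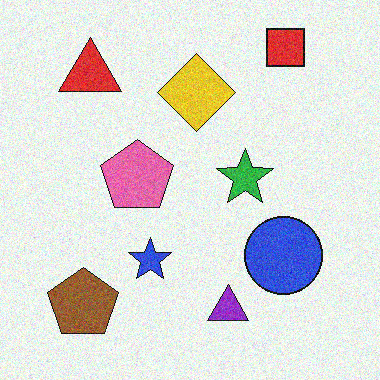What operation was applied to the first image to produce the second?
The transformation is: degraded with visible gaussian noise.

Random speckle covers the whole image, including the flat background.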